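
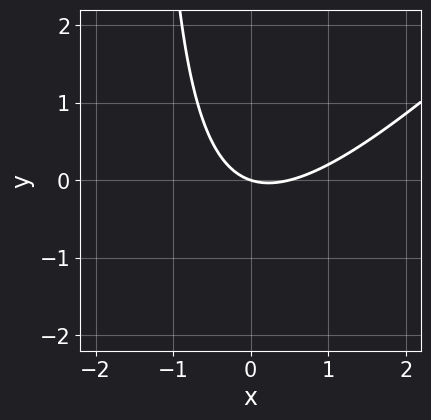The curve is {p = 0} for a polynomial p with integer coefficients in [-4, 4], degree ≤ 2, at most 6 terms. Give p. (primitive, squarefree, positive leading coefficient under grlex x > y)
2*x^2 - 2*x*y - x - 3*y

The degree is 2 — no degree-1 curve has this shape.
Observable constraints: it meets the x-axis at x = 0 (among the integer gridlines); one y-axis crossing is at y = 0.
Solving for integer coefficients yields p as stated.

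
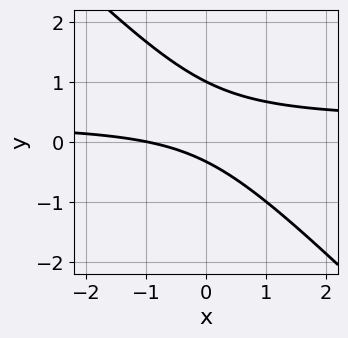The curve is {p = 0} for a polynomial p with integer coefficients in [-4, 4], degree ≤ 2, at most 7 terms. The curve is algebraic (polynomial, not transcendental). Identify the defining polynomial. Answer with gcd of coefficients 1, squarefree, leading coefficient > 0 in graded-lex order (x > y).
(a) The degree is 2 — no degree-1 curve has this shape.
(b) Observable constraints: it meets the x-axis at x = -1 (among the integer gridlines); one y-axis crossing is at y = 1.
(c) These observations pin down the coefficients.

3*x*y + 3*y^2 - x - 2*y - 1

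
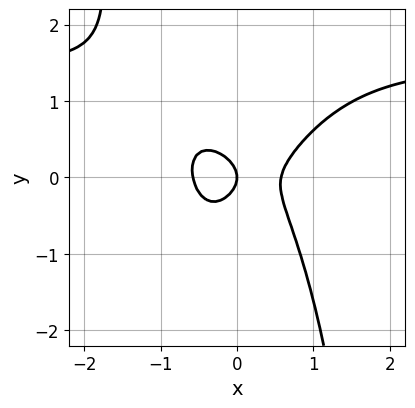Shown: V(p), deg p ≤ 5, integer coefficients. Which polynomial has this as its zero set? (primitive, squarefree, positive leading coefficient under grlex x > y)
First, deg p = 4. The shape is more complex than any degree-3 curve.
Next, observable constraints: it crosses the x-axis at the gridline x = 0; one y-axis crossing is at y = 0.
Finally, putting this together gives p.

2*x^3*y - 3*x^3 + 2*y^2 + x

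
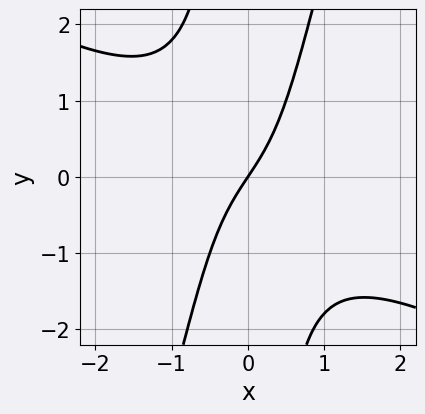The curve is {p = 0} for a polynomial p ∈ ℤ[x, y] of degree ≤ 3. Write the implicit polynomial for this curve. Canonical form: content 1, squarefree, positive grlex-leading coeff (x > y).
2*x^3 + 3*x^2*y - x*y^2 + 3*x - 2*y

1. deg p = 3. No degree-2 curve has this shape.
2. Observable constraints: it crosses the y-axis at the gridline y = 0; it crosses the x-axis at the gridline x = 0.
3. Together with the visible shape, these determine p as stated.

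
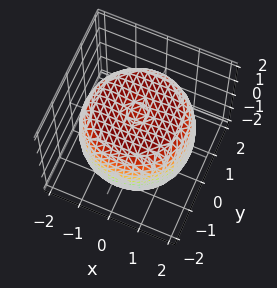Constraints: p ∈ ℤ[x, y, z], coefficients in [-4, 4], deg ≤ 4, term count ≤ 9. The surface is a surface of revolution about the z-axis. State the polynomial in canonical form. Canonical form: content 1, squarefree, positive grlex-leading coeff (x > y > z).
(a) The degree is 4 — the shape is more complex than any degree-3 surface.
(b) By symmetry, the z-axis is an axis of rotation, so x and y enter only as x² + y².
(c) From the axis intercepts and sections: a circular section at z = 0 has radius between 1 and 2.
(d) Putting this together gives p.

x^4 + 2*x^2*y^2 + y^4 - 2*x^2 - 2*y^2 + 2*z^2 - 3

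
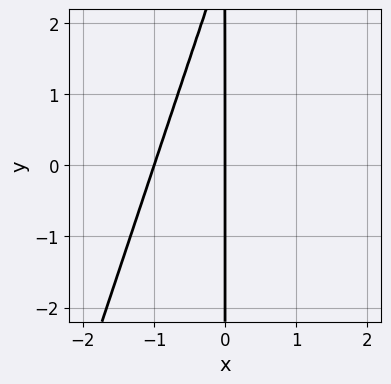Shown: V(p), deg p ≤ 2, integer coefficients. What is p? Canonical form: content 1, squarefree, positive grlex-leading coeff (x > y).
3*x^2 - x*y + 3*x

(a) The degree is 2 — the shape is more complex than any degree-1 curve.
(b) Against the integer gridlines: every point of the y-axis in the box is on the curve; the x-axis gridline crossings are at x ∈ {-1, 0}.
(c) These observations pin down the coefficients.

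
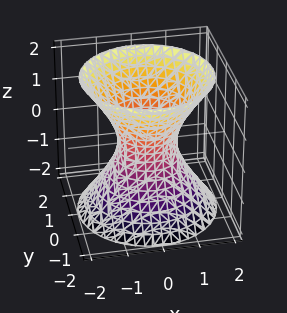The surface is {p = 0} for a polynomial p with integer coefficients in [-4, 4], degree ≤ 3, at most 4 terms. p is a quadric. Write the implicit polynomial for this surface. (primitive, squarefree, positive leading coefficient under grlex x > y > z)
3*x^2 + 3*y^2 - 2*z^2 - 2

(a) deg p = 2.
(b) By symmetry, the surface is invariant under rotation about z: p = q(x² + y², z); it's symmetric under z → −z, forcing even powers of z.
(c) Observable constraints: a circular section at z = -1 has radius between 1 and 2; the surface avoids every integer z-axis point in the box.
(d) Together with the visible shape, these determine p as stated.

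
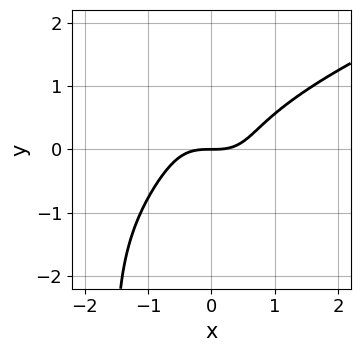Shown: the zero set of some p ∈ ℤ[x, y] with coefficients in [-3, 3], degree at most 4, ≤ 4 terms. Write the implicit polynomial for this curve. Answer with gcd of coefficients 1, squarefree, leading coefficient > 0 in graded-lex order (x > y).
(a) deg p = 4. No degree-3 curve has this shape.
(b) Reading off the gridlines: it crosses the x-axis at the gridline x = 0; it meets the y-axis at y = 0 (among the integer gridlines).
(c) Solving for integer coefficients yields p as stated.

2*x*y^3 - 2*x^3 + 3*y^3 + 2*y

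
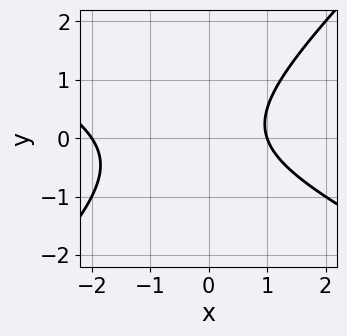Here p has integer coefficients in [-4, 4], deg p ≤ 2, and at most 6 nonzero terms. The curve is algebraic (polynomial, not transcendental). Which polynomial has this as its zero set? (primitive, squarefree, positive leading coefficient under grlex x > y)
x^2 + x*y - 2*y^2 + x - 2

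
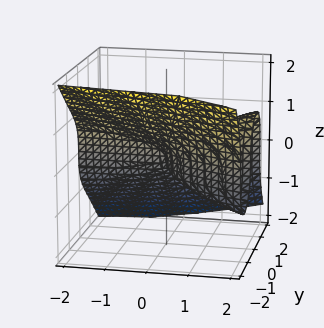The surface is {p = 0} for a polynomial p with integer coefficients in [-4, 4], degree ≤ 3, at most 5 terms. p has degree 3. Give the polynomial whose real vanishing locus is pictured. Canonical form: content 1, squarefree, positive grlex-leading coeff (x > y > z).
First, degree: no degree-2 surface has this shape, so deg p = 3.
Next, reading off the gridlines: the visible x-axis segment lies entirely on the surface; it crosses the y-axis at the gridline y = 0; one z-axis crossing is at z = 0.
Finally, assembling these constraints gives the stated polynomial.

y^3 + z^3 - x*y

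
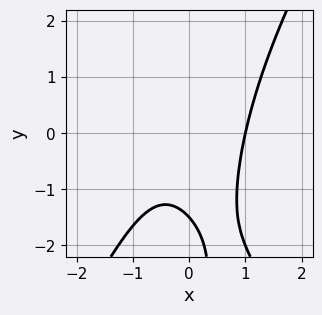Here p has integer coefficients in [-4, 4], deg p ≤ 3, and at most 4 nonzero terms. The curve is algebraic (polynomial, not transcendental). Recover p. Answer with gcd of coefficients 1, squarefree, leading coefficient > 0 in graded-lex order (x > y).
First, degree: no degree-2 curve has this shape, so deg p = 3.
Next, checking where it meets the axes: it crosses the x-axis at the gridline x = 1.
Finally, the integer polynomial consistent with all of this is the stated p.

3*x^3 - x*y^2 - 2*y - 3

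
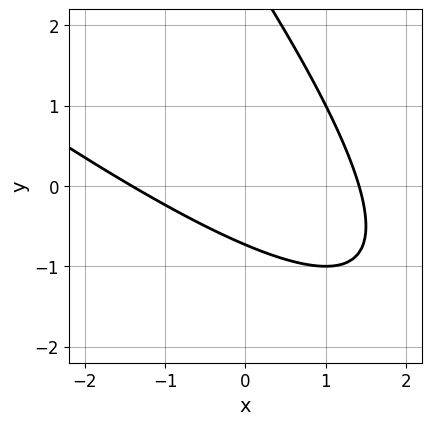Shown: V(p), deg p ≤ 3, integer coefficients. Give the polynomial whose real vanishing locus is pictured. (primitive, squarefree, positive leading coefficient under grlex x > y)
x^2 + 2*x*y + y^2 - 2*y - 2

(a) deg p = 2.
(b) Matching integer coefficients to the picture gives p.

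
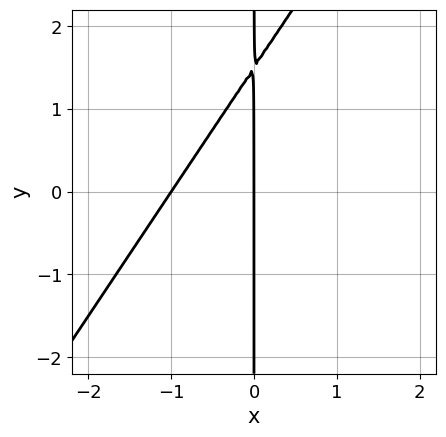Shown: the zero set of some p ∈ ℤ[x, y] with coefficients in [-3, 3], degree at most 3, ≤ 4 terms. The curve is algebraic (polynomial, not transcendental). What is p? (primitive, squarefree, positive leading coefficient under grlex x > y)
3*x^2 - 2*x*y + 3*x

1. The degree is 2 — a generic line meets the curve in up to 2 points.
2. Against the integer gridlines: the visible y-axis segment lies entirely on the curve; among the integer gridlines, it crosses the x-axis at x ∈ {-1, 0}.
3. Matching integer coefficients to the picture gives p.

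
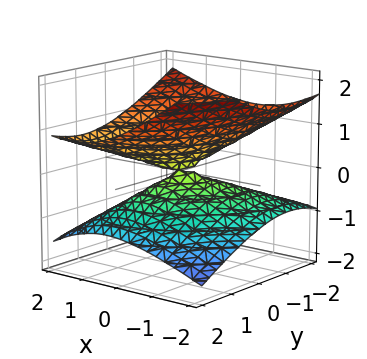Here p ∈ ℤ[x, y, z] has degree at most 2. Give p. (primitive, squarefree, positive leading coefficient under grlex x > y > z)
1. Degree: no degree-1 surface has this shape, so deg p = 2.
2. Checking where it meets the axes: it meets the z-axis at z = 0 (among the integer gridlines); it meets the y-axis at y = 0 (among the integer gridlines); one x-axis crossing is at x = 0.
3. The integer polynomial consistent with all of this is the stated p.

x^2 - x*y - x*z + y^2 - 3*z^2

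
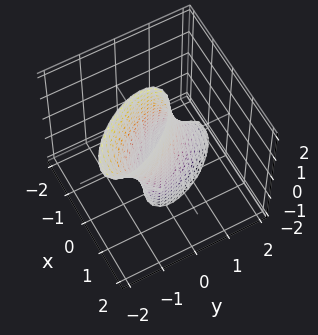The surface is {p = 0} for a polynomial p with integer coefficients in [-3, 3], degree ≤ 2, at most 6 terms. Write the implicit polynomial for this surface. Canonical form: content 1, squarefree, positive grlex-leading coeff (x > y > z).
3*x^2 + 3*x*y + 2*y^2 + y*z - 1

1. The degree is 2 — no degree-1 surface has this shape.
2. Reading off the gridlines: no z-intercept at any integer in the box.
3. Putting this together gives p.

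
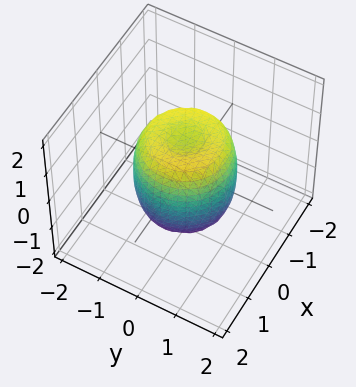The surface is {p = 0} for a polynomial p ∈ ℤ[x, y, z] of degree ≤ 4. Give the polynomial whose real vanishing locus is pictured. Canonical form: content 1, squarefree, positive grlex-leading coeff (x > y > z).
2*x^4 + 4*x^2*y^2 + 2*y^4 - 2*x^2 - 2*y^2 + z^2 - 1

First, the degree is 4 — a generic line meets the surface in up to 4 points.
Next, symmetries: the z-axis is an axis of rotation, so x and y enter only as x² + y².
Next, checking where it meets the axes: among the integer gridlines, it crosses the z-axis at z ∈ {-1, 1}; a circular section at z = -1 has radius exactly 1.
Finally, assembling these constraints gives the stated polynomial.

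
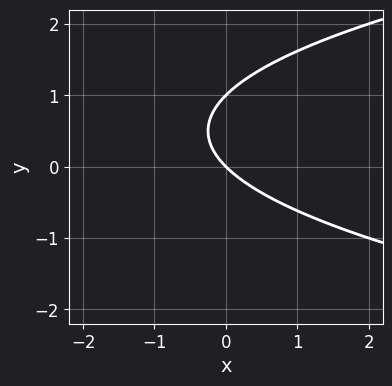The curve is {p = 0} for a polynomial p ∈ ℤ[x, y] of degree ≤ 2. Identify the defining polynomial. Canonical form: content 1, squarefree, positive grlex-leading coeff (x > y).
First, deg p = 2. No degree-1 curve has this shape.
Then, from the visible intercepts: it meets the x-axis at x = 0 (among the integer gridlines); among the integer gridlines, it crosses the y-axis at y ∈ {0, 1}.
Finally, putting this together gives p.

y^2 - x - y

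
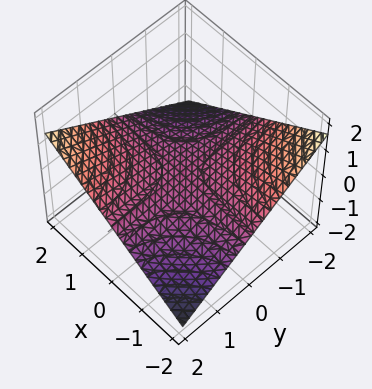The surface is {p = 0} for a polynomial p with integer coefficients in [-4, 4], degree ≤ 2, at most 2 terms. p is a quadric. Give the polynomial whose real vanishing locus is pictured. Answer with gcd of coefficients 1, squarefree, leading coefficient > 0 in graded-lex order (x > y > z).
(a) Degree: a saddle surface; a quadric, so deg p = 2.
(b) Reading off the gridlines: the visible y-axis segment lies entirely on the surface; the visible x-axis segment lies entirely on the surface.
(c) Putting this together gives p.

x*y - 3*z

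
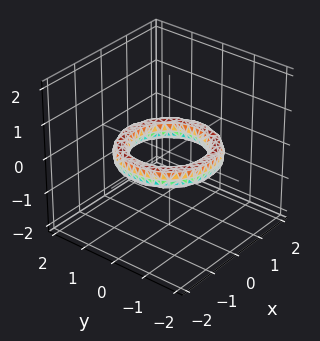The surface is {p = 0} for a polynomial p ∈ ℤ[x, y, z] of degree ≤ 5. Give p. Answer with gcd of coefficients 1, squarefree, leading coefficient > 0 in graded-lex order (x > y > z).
1. The degree is 4 — a generic line meets the surface in up to 4 points.
2. Symmetries: rotational symmetry about the z-axis ⇒ p depends on x, y only through x² + y².
3. From the axis intercepts and sections: among the integer gridlines, it crosses the y-axis at y ∈ {-1, 1}; among the integer gridlines, it crosses the x-axis at x ∈ {-1, 1}; a circular section at z = 0 has radius exactly 1.
4. Assembling these constraints gives the stated polynomial.

x^4 + 2*x^2*y^2 + y^4 - 3*x^2 - 3*y^2 + 3*z^2 + 2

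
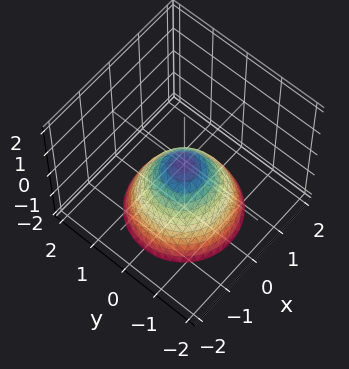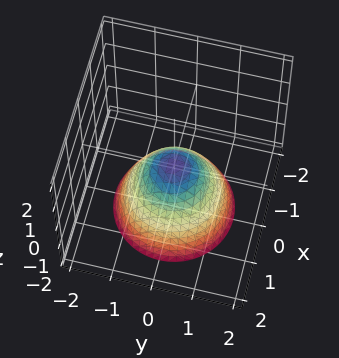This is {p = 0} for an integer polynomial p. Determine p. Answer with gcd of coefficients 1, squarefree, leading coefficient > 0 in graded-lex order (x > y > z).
x^2 + y^2 + z

(a) deg p = 2. A single bowl opening along one axis; a quadric.
(b) Symmetries: every cross-section ⟂ z is a circle, so x, y appear only via x² + y².
(c) Reading off the gridlines: a circular section at z = -2 has radius between 1 and 2; it crosses the z-axis at the gridline z = 0; it crosses the y-axis at the gridline y = 0; it meets the x-axis at x = 0 (among the integer gridlines).
(d) The integer polynomial consistent with all of this is the stated p.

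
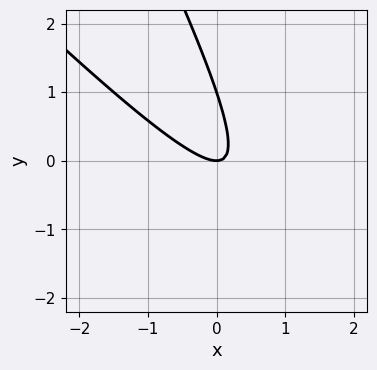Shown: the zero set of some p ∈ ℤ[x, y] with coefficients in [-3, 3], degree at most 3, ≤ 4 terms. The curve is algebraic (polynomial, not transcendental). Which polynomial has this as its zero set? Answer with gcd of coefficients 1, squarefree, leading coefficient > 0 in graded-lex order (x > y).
(a) The degree is 2 — the shape is more complex than any degree-1 curve.
(b) From the axis intercepts and sections: among the integer gridlines, it crosses the y-axis at y ∈ {0, 1}; one x-axis crossing is at x = 0.
(c) Assembling these constraints gives the stated polynomial.

2*x^2 + 3*x*y + y^2 - y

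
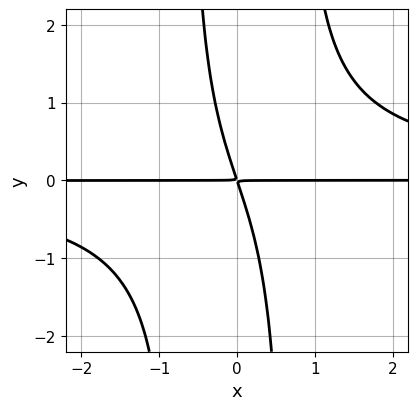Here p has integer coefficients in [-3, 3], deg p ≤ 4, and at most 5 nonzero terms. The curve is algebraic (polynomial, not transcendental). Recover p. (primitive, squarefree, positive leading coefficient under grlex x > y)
2*x^2*y^2 - 3*x*y - y^2

The degree is 4 — a generic line meets the curve in up to 4 points.
Reading off the gridlines: the visible x-axis segment lies entirely on the curve.
Assembling these constraints gives the stated polynomial.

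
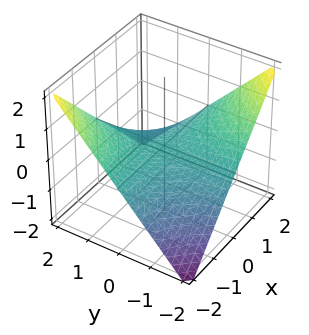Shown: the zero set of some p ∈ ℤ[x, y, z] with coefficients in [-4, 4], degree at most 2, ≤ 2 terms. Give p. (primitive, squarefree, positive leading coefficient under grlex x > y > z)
x*y + 2*z

First, deg p = 2.
Then, observable constraints: every point of the y-axis in the box is on the surface; it crosses the z-axis at the gridline z = 0; every point of the x-axis in the box is on the surface.
Finally, solving for integer coefficients yields p as stated.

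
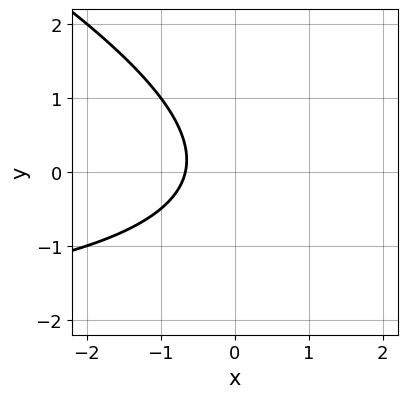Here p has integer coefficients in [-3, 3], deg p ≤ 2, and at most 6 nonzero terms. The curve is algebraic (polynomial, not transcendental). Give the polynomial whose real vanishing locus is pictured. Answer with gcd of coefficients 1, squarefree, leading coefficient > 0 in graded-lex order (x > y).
First, deg p = 2. A generic line meets the curve in up to 2 points.
Then, observable constraints: the curve avoids every integer y-axis point in the box.
Finally, solving for integer coefficients yields p as stated.

x*y + 2*y^2 + 3*x + 2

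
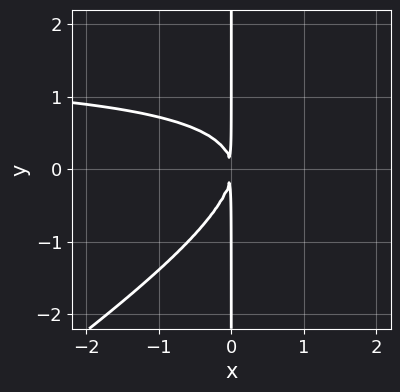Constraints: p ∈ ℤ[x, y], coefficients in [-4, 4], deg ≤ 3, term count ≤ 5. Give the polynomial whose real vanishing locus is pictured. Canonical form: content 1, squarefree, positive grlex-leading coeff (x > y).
2*x^2*y - 3*x*y^2 - 3*x^2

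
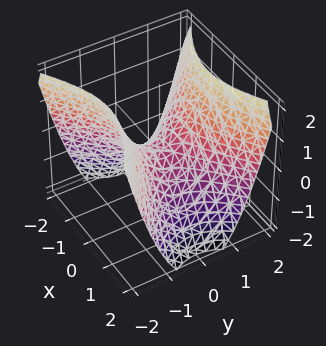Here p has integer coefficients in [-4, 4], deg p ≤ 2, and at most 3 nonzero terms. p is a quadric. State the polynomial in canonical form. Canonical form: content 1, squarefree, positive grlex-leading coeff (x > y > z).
2*x^2 - 3*y^2 + 3*z

(a) The degree is 2 — a saddle surface; a quadric.
(b) Symmetries: the x ↦ −x reflection is a symmetry, so x appears only in even powers; it's symmetric under y → −y, forcing even powers of y.
(c) Against the integer gridlines: it meets the z-axis at z = 0 (among the integer gridlines); one y-axis crossing is at y = 0; it meets the x-axis at x = 0 (among the integer gridlines).
(d) These observations pin down the coefficients.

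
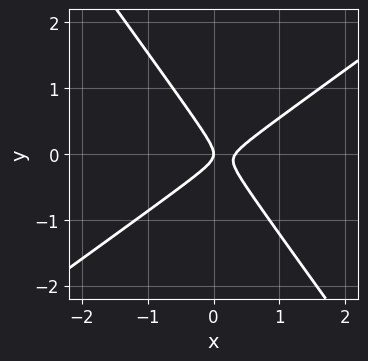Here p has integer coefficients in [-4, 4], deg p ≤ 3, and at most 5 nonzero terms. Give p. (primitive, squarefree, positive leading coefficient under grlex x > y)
The degree is 2 — no degree-1 curve has this shape.
From the visible intercepts: it crosses the y-axis at the gridline y = 0; it crosses the x-axis at the gridline x = 0.
Assembling these constraints gives the stated polynomial.

3*x^2 - 2*x*y - 3*y^2 - x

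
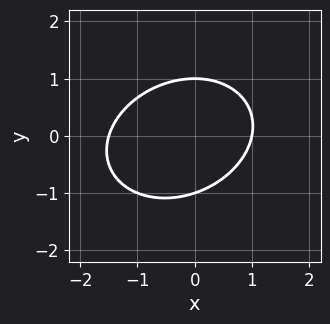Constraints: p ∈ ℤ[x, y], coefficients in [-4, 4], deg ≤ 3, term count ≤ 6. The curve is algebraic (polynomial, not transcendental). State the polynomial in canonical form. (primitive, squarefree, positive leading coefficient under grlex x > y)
(a) deg p = 2.
(b) Observable constraints: one x-axis crossing is at x = 1; among the integer gridlines, it crosses the y-axis at y ∈ {-1, 1}.
(c) These observations pin down the coefficients.

2*x^2 - x*y + 3*y^2 + x - 3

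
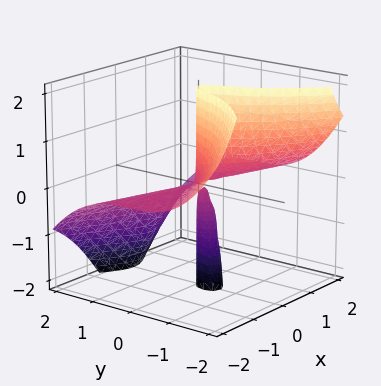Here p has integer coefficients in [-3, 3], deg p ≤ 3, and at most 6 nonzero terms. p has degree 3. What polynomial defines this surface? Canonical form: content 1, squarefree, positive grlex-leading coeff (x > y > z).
(a) There are 2 components. They look like related sheets of one shape, so recover p as a whole.
(b) The degree is 3 — a generic line meets the surface in up to 3 points.
(c) Reading off the gridlines: it meets the y-axis at y = 0 (among the integer gridlines); every point of the z-axis in the box is on the surface; the visible x-axis segment lies entirely on the surface.
(d) These observations pin down the coefficients.

3*x^2*z + 2*y^3 + y^2*z + y*z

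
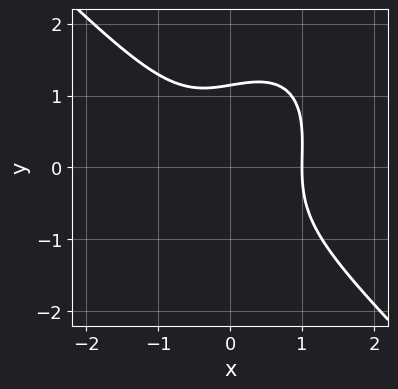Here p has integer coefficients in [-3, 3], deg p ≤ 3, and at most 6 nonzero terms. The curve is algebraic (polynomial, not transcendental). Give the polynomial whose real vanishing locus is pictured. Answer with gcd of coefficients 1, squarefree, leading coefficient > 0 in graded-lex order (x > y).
1. deg p = 3.
2. Checking where it meets the axes: it crosses the x-axis at the gridline x = 1.
3. Together with the visible shape, these determine p as stated.

3*x^3 - x*y^2 + 2*y^3 - 3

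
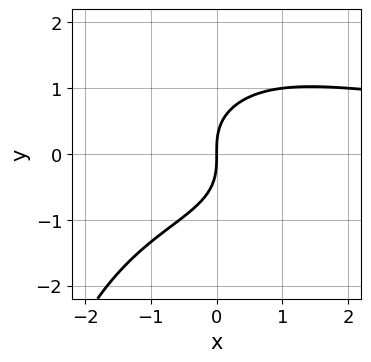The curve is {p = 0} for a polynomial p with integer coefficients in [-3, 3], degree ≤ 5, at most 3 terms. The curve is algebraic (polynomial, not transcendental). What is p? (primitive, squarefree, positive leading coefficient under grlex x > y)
x^2*y^2 + 2*y^3 - 3*x

1. deg p = 4. The shape is more complex than any degree-3 curve.
2. From the visible intercepts: it meets the y-axis at y = 0 (among the integer gridlines); it crosses the x-axis at the gridline x = 0.
3. Fitting integer coefficients to these (and the overall shape) gives p.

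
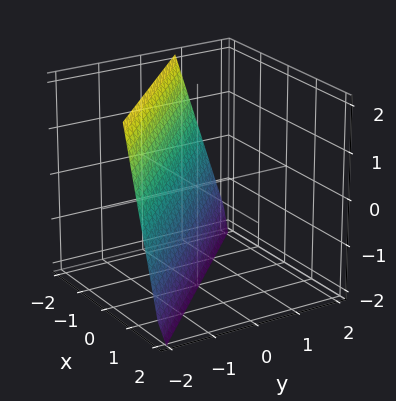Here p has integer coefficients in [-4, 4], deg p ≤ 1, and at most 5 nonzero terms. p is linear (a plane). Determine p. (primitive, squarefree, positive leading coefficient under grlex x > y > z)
3*x + 3*y + z + 2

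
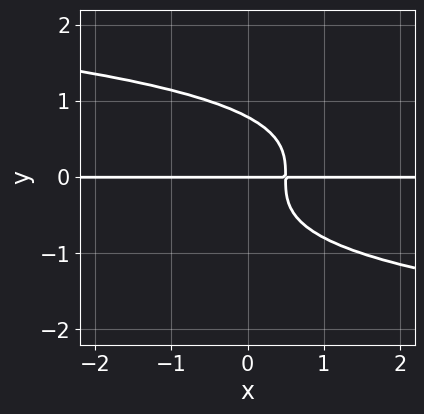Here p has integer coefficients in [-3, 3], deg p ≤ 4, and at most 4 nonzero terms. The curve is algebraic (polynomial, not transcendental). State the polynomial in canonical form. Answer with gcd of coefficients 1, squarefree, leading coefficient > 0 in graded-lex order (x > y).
2*y^4 + 2*x*y - y

(a) Degree: the shape is more complex than any degree-3 curve, so deg p = 4.
(b) From the axis intercepts and sections: the visible x-axis segment lies entirely on the curve; it crosses the y-axis at the gridline y = 0.
(c) The integer polynomial consistent with all of this is the stated p.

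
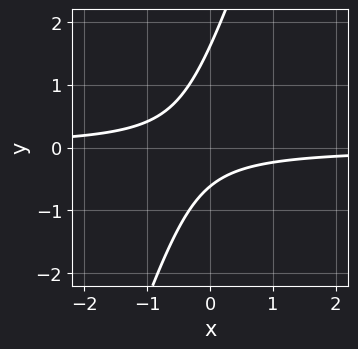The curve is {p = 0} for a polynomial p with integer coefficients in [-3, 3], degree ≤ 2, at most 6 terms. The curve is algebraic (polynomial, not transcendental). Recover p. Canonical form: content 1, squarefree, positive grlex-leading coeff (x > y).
3*x*y - y^2 + y + 1

1. deg p = 2.
2. Reading off the gridlines: no x-intercept at any integer in the box.
3. The integer polynomial consistent with all of this is the stated p.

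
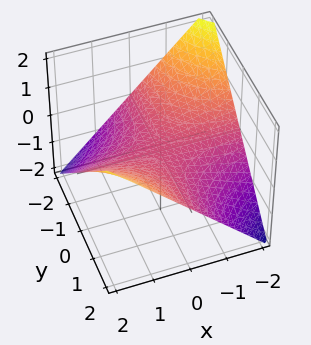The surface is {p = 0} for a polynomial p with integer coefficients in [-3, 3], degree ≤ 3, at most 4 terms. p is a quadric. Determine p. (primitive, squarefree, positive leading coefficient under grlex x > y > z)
x*y - 2*z

(a) The degree is 2 — a saddle surface; a quadric.
(b) Checking where it meets the axes: the visible x-axis segment lies entirely on the surface; it meets the z-axis at z = 0 (among the integer gridlines); the visible y-axis segment lies entirely on the surface.
(c) Solving for integer coefficients yields p as stated.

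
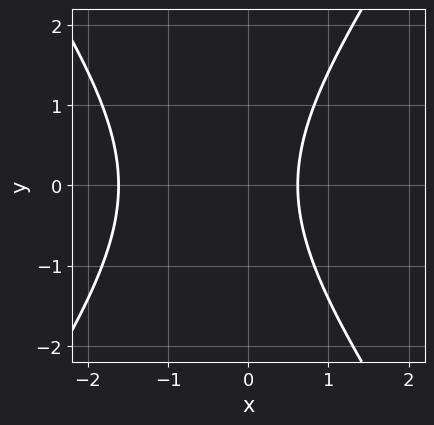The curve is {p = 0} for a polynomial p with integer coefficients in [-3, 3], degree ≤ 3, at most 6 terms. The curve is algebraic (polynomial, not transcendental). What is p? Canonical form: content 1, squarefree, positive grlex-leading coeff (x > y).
(a) Degree: the shape is more complex than any degree-1 curve, so deg p = 2.
(b) Symmetries: it's symmetric under y → −y, forcing even powers of y.
(c) Checking where it meets the axes: no y-intercept at any integer in the box.
(d) These observations pin down the coefficients.

2*x^2 - y^2 + 2*x - 2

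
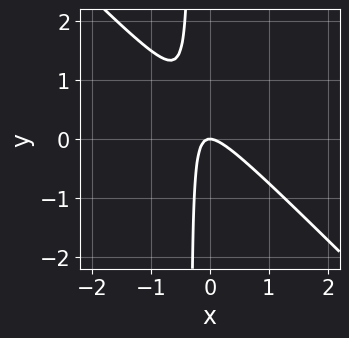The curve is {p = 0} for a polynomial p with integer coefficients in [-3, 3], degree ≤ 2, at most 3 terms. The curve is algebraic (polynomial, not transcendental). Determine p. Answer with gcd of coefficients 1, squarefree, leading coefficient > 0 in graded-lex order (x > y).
(a) The degree is 2 — no degree-1 curve has this shape.
(b) Against the integer gridlines: one y-axis crossing is at y = 0; it crosses the x-axis at the gridline x = 0.
(c) Fitting integer coefficients to these (and the overall shape) gives p.

3*x^2 + 3*x*y + y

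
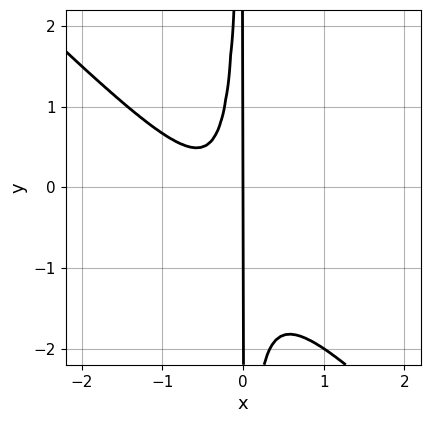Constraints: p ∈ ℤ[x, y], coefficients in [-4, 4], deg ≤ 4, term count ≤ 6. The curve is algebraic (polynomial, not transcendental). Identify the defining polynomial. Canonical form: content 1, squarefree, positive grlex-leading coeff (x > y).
First, deg p = 3. The shape is more complex than any degree-2 curve.
Then, from the visible intercepts: every point of the y-axis in the box is on the curve; one x-axis crossing is at x = 0.
Finally, matching integer coefficients to the picture gives p.

3*x^3 + 3*x^2*y + 2*x^2 + x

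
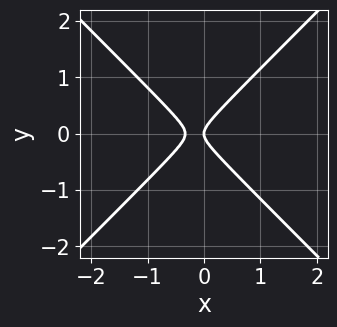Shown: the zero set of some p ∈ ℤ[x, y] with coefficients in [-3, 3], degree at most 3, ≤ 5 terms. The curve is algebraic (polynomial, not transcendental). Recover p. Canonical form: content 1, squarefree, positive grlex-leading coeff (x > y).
(a) The degree is 2 — no degree-1 curve has this shape.
(b) Symmetries: the y ↦ −y reflection is a symmetry, so y appears only in even powers.
(c) From the axis intercepts and sections: it meets the y-axis at y = 0 (among the integer gridlines); it meets the x-axis at x = 0 (among the integer gridlines).
(d) Matching integer coefficients to the picture gives p.

3*x^2 - 3*y^2 + x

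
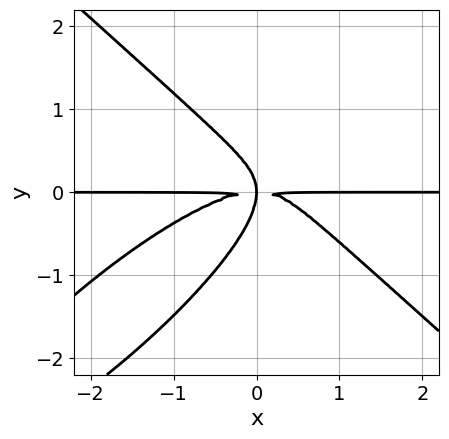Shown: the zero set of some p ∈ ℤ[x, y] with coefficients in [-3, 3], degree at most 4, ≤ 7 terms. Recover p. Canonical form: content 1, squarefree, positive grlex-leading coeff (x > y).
2*x^3*y - 2*x^2*y^2 - 2*x*y^3 + 3*y^4 + 3*x*y^2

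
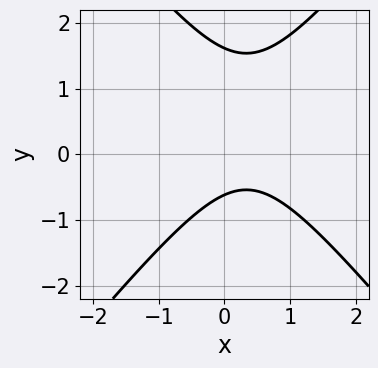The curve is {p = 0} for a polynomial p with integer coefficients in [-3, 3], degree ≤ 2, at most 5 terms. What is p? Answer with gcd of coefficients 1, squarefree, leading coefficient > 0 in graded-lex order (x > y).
3*x^2 - 2*y^2 - 2*x + 2*y + 2

Degree: a generic line meets the curve in up to 2 points, so deg p = 2.
Against the integer gridlines: the curve avoids every integer x-axis point in the box.
The integer polynomial consistent with all of this is the stated p.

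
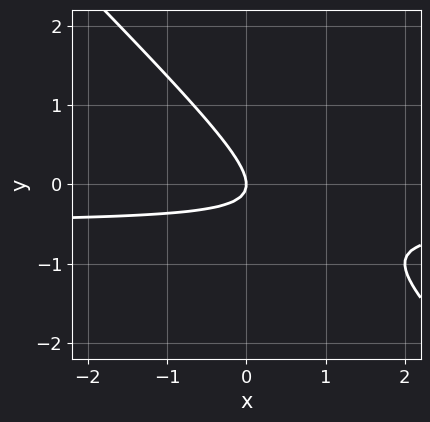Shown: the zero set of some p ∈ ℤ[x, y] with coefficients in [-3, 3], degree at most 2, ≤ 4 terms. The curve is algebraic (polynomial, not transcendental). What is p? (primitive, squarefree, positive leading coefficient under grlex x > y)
2*x*y + 2*y^2 + x

1. deg p = 2.
2. Reading off the gridlines: one y-axis crossing is at y = 0; one x-axis crossing is at x = 0.
3. Putting this together gives p.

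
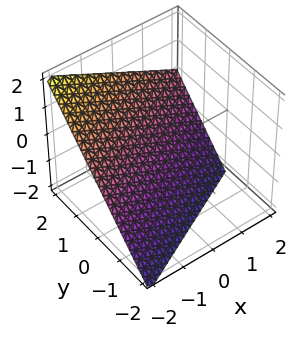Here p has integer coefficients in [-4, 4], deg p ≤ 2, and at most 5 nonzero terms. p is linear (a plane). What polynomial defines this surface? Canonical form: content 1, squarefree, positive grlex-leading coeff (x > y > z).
1. Degree: the surface is flat (a plane), so deg p = 1.
2. Checking where it meets the axes: it crosses the z-axis at the gridline z = -1; it crosses the y-axis at the gridline y = 1; it meets the x-axis at x = -2 (among the integer gridlines).
3. Matching integer coefficients to the picture gives p.

x - 2*y + 2*z + 2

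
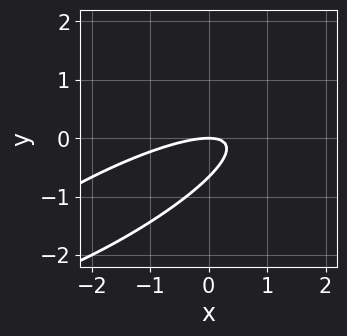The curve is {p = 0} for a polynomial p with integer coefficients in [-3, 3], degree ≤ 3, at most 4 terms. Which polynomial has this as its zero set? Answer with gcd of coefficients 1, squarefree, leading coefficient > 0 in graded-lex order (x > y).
(a) deg p = 2. The shape is more complex than any degree-1 curve.
(b) From the visible intercepts: it crosses the y-axis at the gridline y = 0; one x-axis crossing is at x = 0.
(c) Together with the visible shape, these determine p as stated.

x^2 - 3*x*y + 3*y^2 + 2*y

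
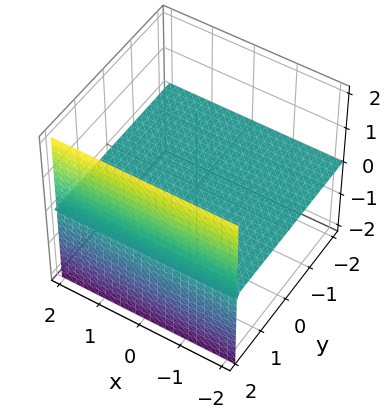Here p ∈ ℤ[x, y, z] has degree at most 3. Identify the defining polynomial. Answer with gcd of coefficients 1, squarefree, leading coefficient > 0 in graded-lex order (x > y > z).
(a) I count 2 distinct pieces.
(b) deg p = 2.
(c) From the axis intercepts and sections: it meets the z-axis at z = 0 (among the integer gridlines); the visible y-axis segment lies entirely on the surface.
(d) Assembling these constraints gives the stated polynomial.

y*z - 2*z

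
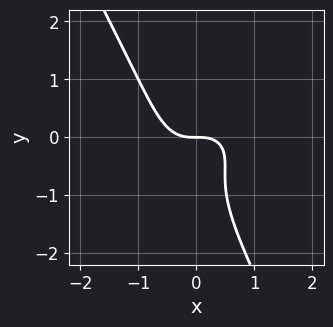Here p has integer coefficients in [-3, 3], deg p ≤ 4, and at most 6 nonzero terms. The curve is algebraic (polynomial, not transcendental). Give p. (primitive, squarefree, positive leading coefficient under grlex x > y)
3*x^3 + 3*x*y^2 + 2*y^3 + 2*y^2 + 2*y

First, deg p = 3. The shape is more complex than any degree-2 curve.
Then, reading off the gridlines: it meets the x-axis at x = 0 (among the integer gridlines); it meets the y-axis at y = 0 (among the integer gridlines).
Finally, solving for integer coefficients yields p as stated.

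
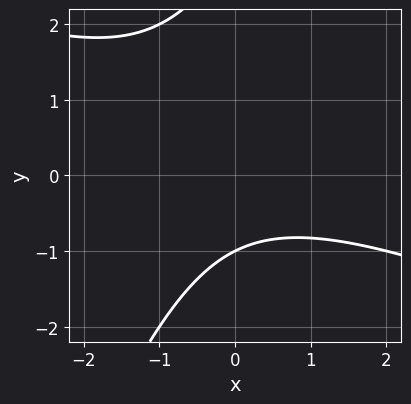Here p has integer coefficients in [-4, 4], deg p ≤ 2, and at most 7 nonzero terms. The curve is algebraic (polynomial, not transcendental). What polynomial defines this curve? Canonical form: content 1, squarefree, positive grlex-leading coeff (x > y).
x^2 + 2*x*y - y^2 + 2*y + 3

(a) deg p = 2.
(b) From the axis intercepts and sections: it misses every integer gridline on the x-axis; it crosses the y-axis at the gridline y = -1.
(c) Putting this together gives p.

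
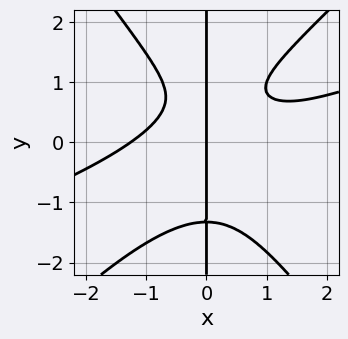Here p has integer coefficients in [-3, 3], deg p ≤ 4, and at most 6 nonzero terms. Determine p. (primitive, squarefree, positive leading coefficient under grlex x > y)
x^4 - 3*x^3*y + 2*x*y^3 - 2*x*y + 2*x

First, deg p = 4. The shape is more complex than any degree-3 curve.
Then, from the visible intercepts: it crosses the x-axis at the gridline x = 0; the visible y-axis segment lies entirely on the curve.
Finally, the integer polynomial consistent with all of this is the stated p.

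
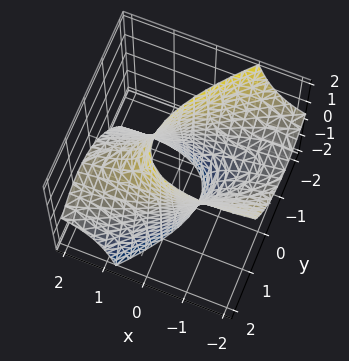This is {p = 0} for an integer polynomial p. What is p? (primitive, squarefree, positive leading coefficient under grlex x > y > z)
x^2 - 3*x*y + 3*x*z + 3*y^2 - 3

(a) The degree is 2 — a generic line meets the surface in up to 2 points.
(b) From the axis intercepts and sections: no z-intercept at any integer in the box; the y-axis gridline crossings are at y ∈ {-1, 1}.
(c) The integer polynomial consistent with all of this is the stated p.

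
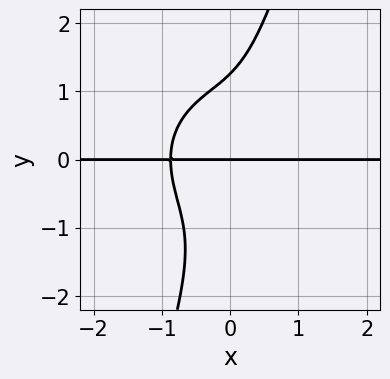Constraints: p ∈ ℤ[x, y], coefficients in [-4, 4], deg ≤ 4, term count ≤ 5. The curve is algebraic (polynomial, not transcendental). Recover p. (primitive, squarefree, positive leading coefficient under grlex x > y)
3*x^3*y + 3*x*y^3 - y^4 + 2*y

First, degree: a generic line meets the curve in up to 4 points, so deg p = 4.
Next, checking where it meets the axes: every point of the x-axis in the box is on the curve; it meets the y-axis at y = 0 (among the integer gridlines).
Finally, the integer polynomial consistent with all of this is the stated p.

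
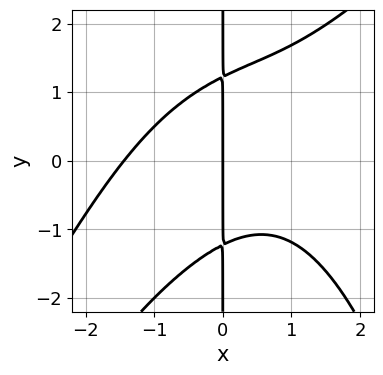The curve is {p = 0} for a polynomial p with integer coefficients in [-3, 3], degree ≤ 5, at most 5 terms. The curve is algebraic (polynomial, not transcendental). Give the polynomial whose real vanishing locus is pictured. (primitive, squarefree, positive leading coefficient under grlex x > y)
Degree: no degree-3 curve has this shape, so deg p = 4.
From the axis intercepts and sections: the visible y-axis segment lies entirely on the curve; it meets the x-axis at x = 0 (among the integer gridlines).
Together with the visible shape, these determine p as stated.

x^4 - x^3*y + 2*x^2*y - 2*x*y^2 + 3*x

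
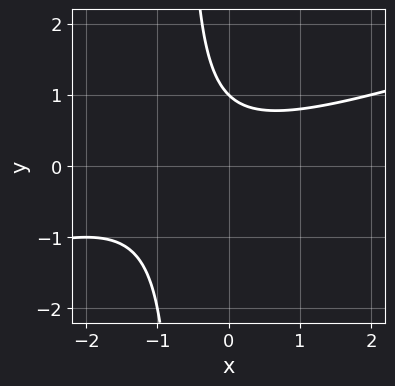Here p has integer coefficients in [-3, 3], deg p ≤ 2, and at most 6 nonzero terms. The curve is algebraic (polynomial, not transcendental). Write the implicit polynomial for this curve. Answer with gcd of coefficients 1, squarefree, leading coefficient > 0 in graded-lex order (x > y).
x^2 - 3*x*y + x - 2*y + 2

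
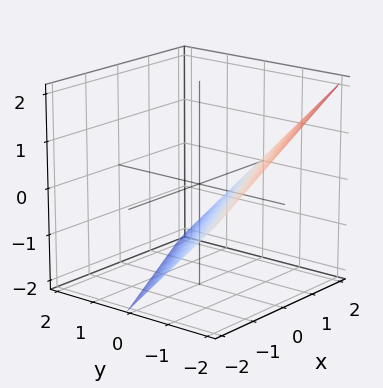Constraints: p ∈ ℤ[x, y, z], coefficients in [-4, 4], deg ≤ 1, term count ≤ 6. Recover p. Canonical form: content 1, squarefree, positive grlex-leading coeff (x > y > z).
x - 2*y - 2*z - 2

First, deg p = 1. The surface is flat (a plane).
Next, from the axis intercepts and sections: it crosses the z-axis at the gridline z = -1; it meets the y-axis at y = -1 (among the integer gridlines); it meets the x-axis at x = 2 (among the integer gridlines).
Finally, matching integer coefficients to the picture gives p.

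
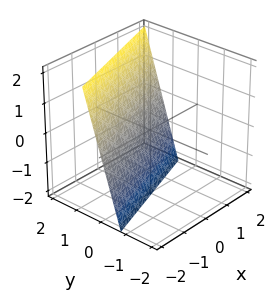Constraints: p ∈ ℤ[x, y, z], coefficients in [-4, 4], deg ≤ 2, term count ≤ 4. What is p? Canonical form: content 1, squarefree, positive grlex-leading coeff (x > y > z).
x - 3*y + z + 2

1. deg p = 1. The surface is flat (a plane).
2. Reading off the gridlines: it crosses the z-axis at the gridline z = -2; it crosses the x-axis at the gridline x = -2.
3. Assembling these constraints gives the stated polynomial.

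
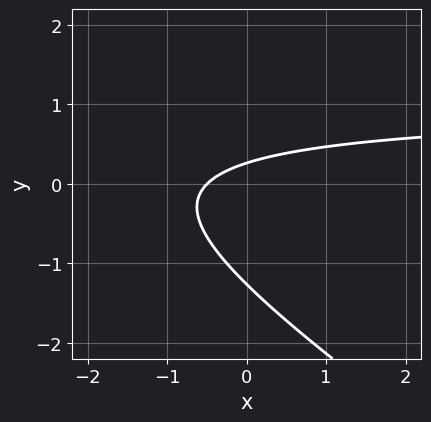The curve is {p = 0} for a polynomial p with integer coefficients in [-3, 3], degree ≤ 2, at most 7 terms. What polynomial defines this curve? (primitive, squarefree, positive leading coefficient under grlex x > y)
2*x*y + 3*y^2 - 2*x + 3*y - 1

1. The degree is 2 — a generic line meets the curve in up to 2 points.
2. Matching integer coefficients to the picture gives p.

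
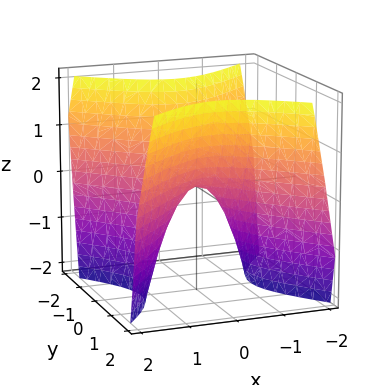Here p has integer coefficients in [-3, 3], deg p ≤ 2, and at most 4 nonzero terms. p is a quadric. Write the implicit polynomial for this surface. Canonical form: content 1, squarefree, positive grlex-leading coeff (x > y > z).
3*x^2 - 3*y^2 + 2*z

First, degree: a saddle surface; a quadric, so deg p = 2.
Next, symmetries: mirror symmetry x ↦ −x ⇒ only even powers of x; it's symmetric under y → −y, forcing even powers of y.
Next, checking where it meets the axes: it crosses the z-axis at the gridline z = 0; it crosses the x-axis at the gridline x = 0.
Finally, solving for integer coefficients yields p as stated.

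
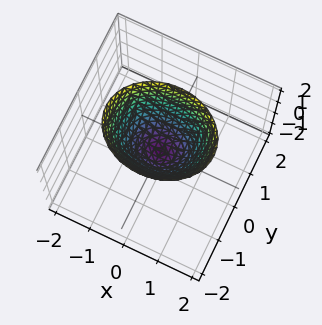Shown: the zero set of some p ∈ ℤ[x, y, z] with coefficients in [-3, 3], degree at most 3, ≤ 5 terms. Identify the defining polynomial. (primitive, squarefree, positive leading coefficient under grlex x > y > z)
2*x^2 + 3*y^2 - 2*z

First, deg p = 2. A single bowl opening along one axis; a quadric.
Then, symmetries: mirror symmetry y ↦ −y ⇒ only even powers of y; it's symmetric under x → −x, forcing even powers of x.
Next, checking where it meets the axes: one y-axis crossing is at y = 0; it crosses the x-axis at the gridline x = 0.
Finally, the integer polynomial consistent with all of this is the stated p.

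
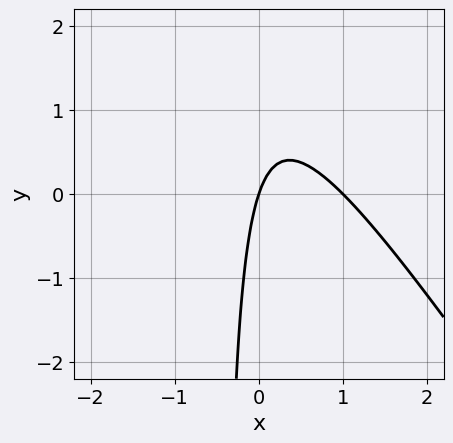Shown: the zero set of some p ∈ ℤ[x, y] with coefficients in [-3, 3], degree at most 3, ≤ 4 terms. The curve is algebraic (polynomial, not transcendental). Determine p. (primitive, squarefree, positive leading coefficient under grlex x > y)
First, deg p = 2. The shape is more complex than any degree-1 curve.
Next, checking where it meets the axes: it meets the y-axis at y = 0 (among the integer gridlines); the x-axis gridline crossings are at x ∈ {0, 1}.
Finally, matching integer coefficients to the picture gives p.

3*x^2 + 2*x*y - 3*x + y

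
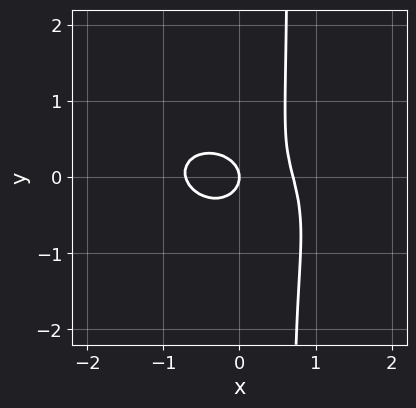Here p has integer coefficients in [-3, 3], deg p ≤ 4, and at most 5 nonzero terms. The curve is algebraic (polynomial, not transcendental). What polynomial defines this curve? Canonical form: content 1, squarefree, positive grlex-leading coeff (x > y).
2*x^3 + x^2*y + 3*x*y^2 - 2*y^2 - x

First, degree: a generic line meets the curve in up to 3 points, so deg p = 3.
Next, from the axis intercepts and sections: it meets the x-axis at x = 0 (among the integer gridlines); it crosses the y-axis at the gridline y = 0.
Finally, the integer polynomial consistent with all of this is the stated p.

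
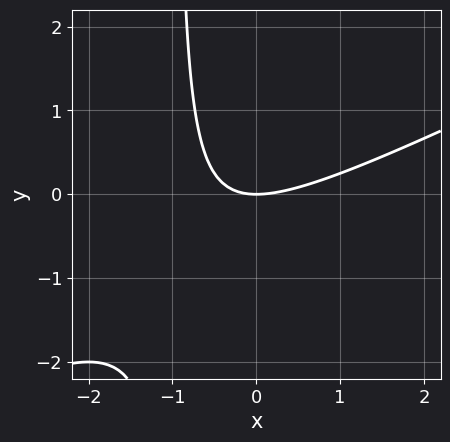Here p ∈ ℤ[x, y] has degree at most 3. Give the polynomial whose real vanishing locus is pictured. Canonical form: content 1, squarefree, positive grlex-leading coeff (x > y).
x^2 - 2*x*y - 2*y

(a) Degree: a generic line meets the curve in up to 2 points, so deg p = 2.
(b) Observable constraints: it meets the x-axis at x = 0 (among the integer gridlines); it meets the y-axis at y = 0 (among the integer gridlines).
(c) Putting this together gives p.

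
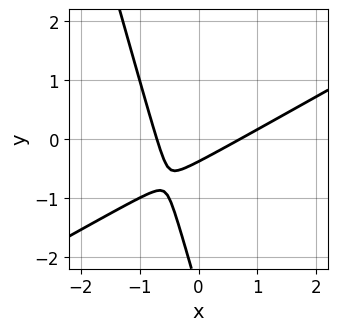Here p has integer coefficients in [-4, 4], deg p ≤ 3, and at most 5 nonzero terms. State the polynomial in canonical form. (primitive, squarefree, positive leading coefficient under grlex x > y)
2*x^2 - 3*x*y - y^2 - 3*y - 1

Degree: the shape is more complex than any degree-1 curve, so deg p = 2.
Solving for integer coefficients yields p as stated.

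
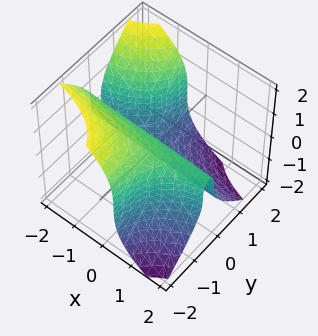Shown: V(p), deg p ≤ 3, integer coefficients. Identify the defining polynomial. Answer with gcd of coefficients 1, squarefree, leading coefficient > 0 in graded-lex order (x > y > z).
2*x*y^2 + z^3 + 2*y

(a) deg p = 3.
(b) Reading off the gridlines: it meets the z-axis at z = 0 (among the integer gridlines); it crosses the y-axis at the gridline y = 0; the visible x-axis segment lies entirely on the surface.
(c) Putting this together gives p.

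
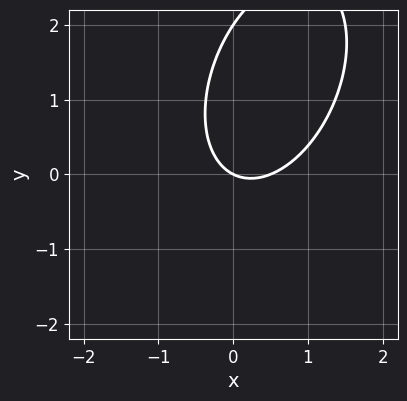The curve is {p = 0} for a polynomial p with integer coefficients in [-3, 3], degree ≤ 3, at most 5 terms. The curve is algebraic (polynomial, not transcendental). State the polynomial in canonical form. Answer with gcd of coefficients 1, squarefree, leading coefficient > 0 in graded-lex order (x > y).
1. Degree: the shape is more complex than any degree-1 curve, so deg p = 2.
2. Reading off the gridlines: it meets the x-axis at x = 0 (among the integer gridlines); among the integer gridlines, it crosses the y-axis at y ∈ {0, 2}.
3. Solving for integer coefficients yields p as stated.

2*x^2 - x*y + y^2 - x - 2*y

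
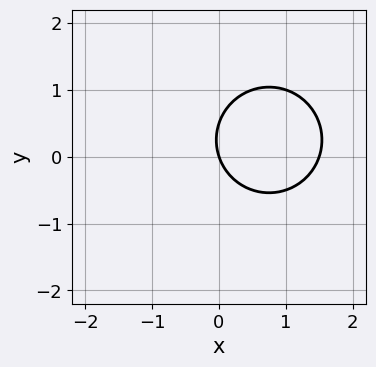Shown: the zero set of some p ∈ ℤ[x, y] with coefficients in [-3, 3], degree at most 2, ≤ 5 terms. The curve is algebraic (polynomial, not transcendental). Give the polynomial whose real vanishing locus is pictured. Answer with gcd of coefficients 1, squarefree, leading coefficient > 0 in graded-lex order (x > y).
(a) Degree: a generic line meets the curve in up to 2 points, so deg p = 2.
(b) Observable constraints: one y-axis crossing is at y = 0; one x-axis crossing is at x = 0.
(c) Solving for integer coefficients yields p as stated.

2*x^2 + 2*y^2 - 3*x - y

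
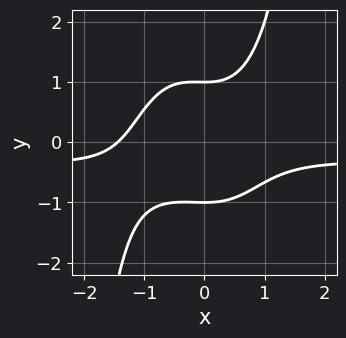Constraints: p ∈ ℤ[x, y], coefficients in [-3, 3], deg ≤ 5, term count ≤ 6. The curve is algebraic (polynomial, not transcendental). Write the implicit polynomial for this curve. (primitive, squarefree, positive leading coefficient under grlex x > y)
3*x^3*y + x^3 + x^2*y - 3*y^2 + 3

First, deg p = 4. No degree-3 curve has this shape.
Then, from the visible intercepts: among the integer gridlines, it crosses the y-axis at y ∈ {-1, 1}.
Finally, assembling these constraints gives the stated polynomial.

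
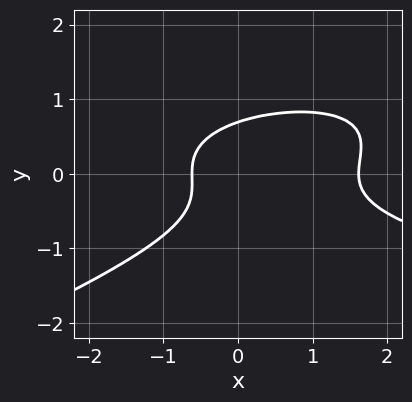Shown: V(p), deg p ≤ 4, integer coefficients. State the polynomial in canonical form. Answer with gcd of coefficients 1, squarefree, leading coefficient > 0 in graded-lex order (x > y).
1. deg p = 3. The shape is more complex than any degree-2 curve.
2. The integer polynomial consistent with all of this is the stated p.

x*y^2 - 3*y^3 - x^2 + x + 1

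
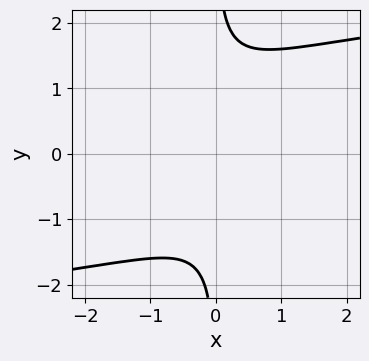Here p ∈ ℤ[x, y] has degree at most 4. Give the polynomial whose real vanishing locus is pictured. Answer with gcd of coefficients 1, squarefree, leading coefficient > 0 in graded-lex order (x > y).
2*x*y^3 - 3*x^2 - 2*x*y - 2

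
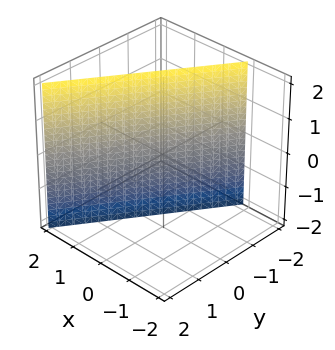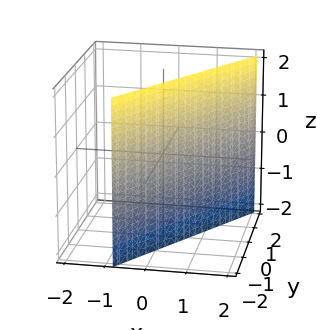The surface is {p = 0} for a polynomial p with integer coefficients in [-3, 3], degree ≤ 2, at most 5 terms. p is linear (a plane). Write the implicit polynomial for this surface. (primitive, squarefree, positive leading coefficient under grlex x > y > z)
1. The degree is 1 — the surface is flat (a plane).
2. From the visible intercepts: it crosses the y-axis at the gridline y = -1; no z-intercept at any integer in the box.
3. Matching integer coefficients to the picture gives p.

3*x - 2*y - 2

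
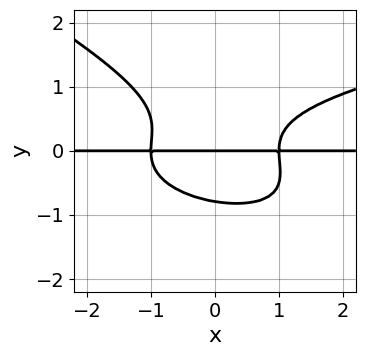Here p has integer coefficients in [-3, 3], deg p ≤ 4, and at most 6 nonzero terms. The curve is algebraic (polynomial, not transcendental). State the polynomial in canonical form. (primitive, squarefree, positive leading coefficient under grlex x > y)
Degree: no degree-3 curve has this shape, so deg p = 4.
Checking where it meets the axes: the visible x-axis segment lies entirely on the curve; one y-axis crossing is at y = 0.
Putting this together gives p.

x*y^3 + 2*y^4 - x^2*y + y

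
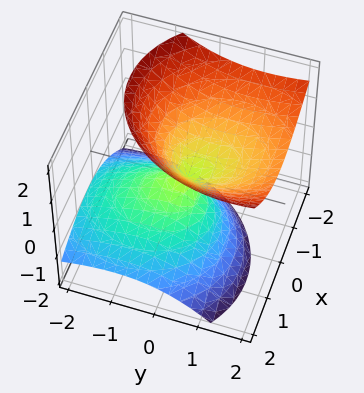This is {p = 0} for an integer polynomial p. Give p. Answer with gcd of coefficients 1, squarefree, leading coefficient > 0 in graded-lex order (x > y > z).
First, the picture has 2 separate pieces. Treating them together as one polynomial.
Then, deg p = 2. A generic line meets the surface in up to 2 points.
Then, checking where it meets the axes: it crosses the x-axis at the gridline x = 0; it meets the y-axis at y = 0 (among the integer gridlines); one z-axis crossing is at z = 0.
Finally, fitting integer coefficients to these (and the overall shape) gives p.

3*x^2 + 2*x*z + 2*y^2 - 3*y*z - 3*z^2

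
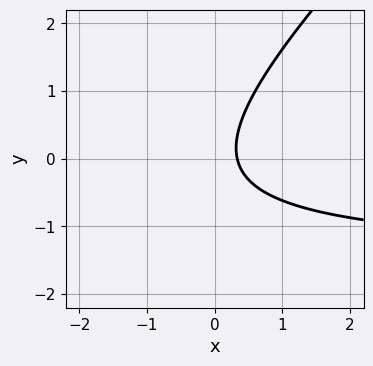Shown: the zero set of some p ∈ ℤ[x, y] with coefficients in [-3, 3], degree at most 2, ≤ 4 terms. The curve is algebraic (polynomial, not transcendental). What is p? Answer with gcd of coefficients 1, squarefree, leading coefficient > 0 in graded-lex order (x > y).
(a) deg p = 2. The shape is more complex than any degree-1 curve.
(b) Reading off the gridlines: it misses every integer gridline on the y-axis.
(c) Fitting integer coefficients to these (and the overall shape) gives p.

2*x*y - 2*y^2 + 3*x - 1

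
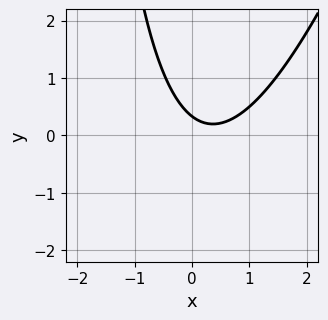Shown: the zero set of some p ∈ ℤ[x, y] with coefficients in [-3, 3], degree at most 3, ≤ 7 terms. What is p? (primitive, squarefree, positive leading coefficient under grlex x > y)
3*x^2 - x*y - 2*x - 3*y + 1

The degree is 2 — the shape is more complex than any degree-1 curve.
Checking where it meets the axes: it misses every integer gridline on the x-axis.
Putting this together gives p.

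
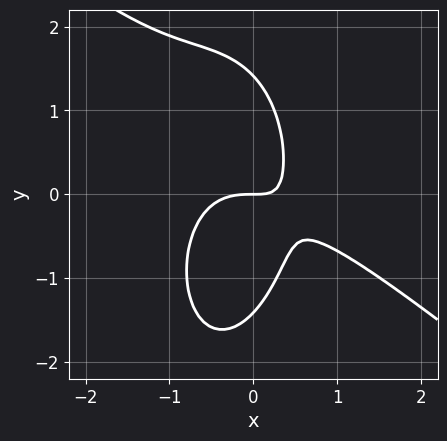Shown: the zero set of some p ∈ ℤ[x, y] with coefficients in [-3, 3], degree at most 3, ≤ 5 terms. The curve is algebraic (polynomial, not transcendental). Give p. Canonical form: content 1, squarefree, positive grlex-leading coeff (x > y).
1. Degree: the shape is more complex than any degree-2 curve, so deg p = 3.
2. Against the integer gridlines: one x-axis crossing is at x = 0; it crosses the y-axis at the gridline y = 0.
3. Solving for integer coefficients yields p as stated.

3*x^3 + 3*x^2*y + y^3 + 3*x*y - 2*y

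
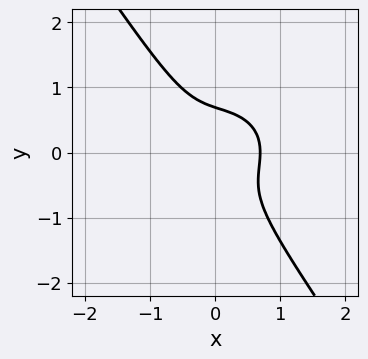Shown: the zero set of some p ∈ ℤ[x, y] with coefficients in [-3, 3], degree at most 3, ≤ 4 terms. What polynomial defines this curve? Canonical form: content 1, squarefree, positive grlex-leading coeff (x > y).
3*x^3 + 3*x*y^2 + 3*y^3 - 1

deg p = 3.
The integer polynomial consistent with all of this is the stated p.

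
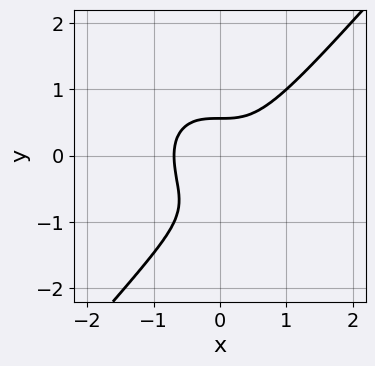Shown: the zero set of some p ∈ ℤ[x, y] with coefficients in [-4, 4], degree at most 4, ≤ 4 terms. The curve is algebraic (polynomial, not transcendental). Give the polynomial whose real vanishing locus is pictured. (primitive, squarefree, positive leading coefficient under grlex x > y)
1. deg p = 3.
2. Solving for integer coefficients yields p as stated.

3*x^3 - 2*y^3 - 2*y^2 + 1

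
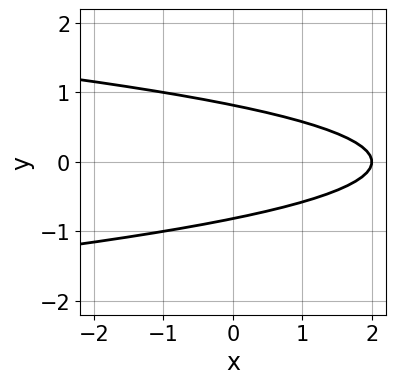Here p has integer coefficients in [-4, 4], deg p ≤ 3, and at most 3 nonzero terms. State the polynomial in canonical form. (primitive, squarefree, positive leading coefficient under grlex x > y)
3*y^2 + x - 2

1. deg p = 2. The shape is more complex than any degree-1 curve.
2. Symmetries: the y ↦ −y reflection is a symmetry, so y appears only in even powers.
3. Reading off the gridlines: it meets the x-axis at x = 2 (among the integer gridlines).
4. Solving for integer coefficients yields p as stated.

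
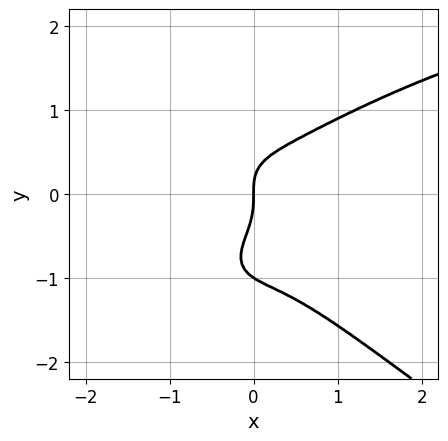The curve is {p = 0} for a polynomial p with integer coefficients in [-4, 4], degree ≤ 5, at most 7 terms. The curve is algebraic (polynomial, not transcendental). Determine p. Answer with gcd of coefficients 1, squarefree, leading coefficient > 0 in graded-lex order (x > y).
x^3*y + 3*y^4 - 3*x^3 + 3*y^3 - 2*x

The degree is 4 — no degree-3 curve has this shape.
Against the integer gridlines: one x-axis crossing is at x = 0; among the integer gridlines, it crosses the y-axis at y ∈ {-1, 0}.
Matching integer coefficients to the picture gives p.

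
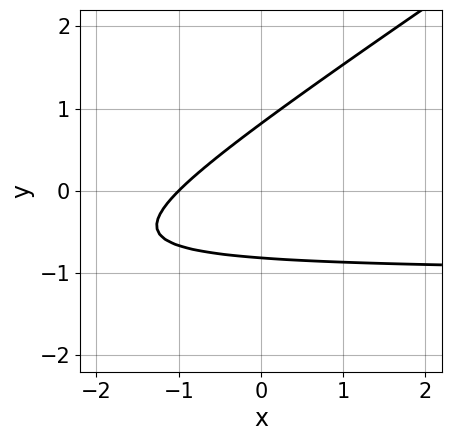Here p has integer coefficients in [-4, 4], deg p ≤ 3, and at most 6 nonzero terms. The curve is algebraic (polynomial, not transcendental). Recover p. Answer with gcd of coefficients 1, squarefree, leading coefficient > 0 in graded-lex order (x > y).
2*x*y - 3*y^2 + 2*x + 2

First, the degree is 2 — the shape is more complex than any degree-1 curve.
Then, observable constraints: one x-axis crossing is at x = -1.
Finally, assembling these constraints gives the stated polynomial.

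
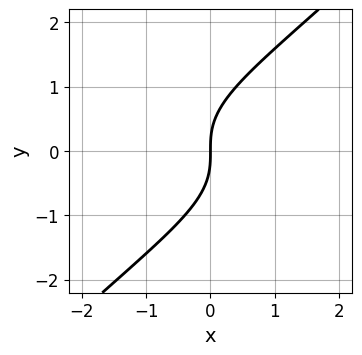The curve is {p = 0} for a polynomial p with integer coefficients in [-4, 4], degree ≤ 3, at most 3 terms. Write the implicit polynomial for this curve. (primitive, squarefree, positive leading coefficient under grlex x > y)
Degree: no degree-2 curve has this shape, so deg p = 3.
Observable constraints: it meets the x-axis at x = 0 (among the integer gridlines); it meets the y-axis at y = 0 (among the integer gridlines).
Fitting integer coefficients to these (and the overall shape) gives p.

2*x*y^2 - 2*y^3 + 3*x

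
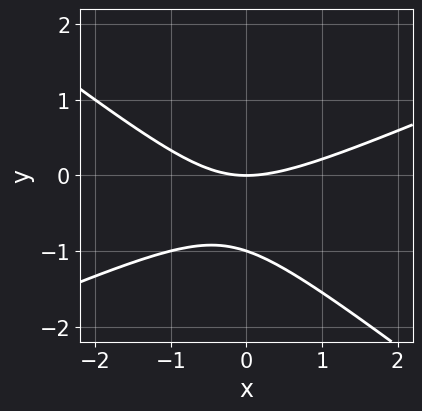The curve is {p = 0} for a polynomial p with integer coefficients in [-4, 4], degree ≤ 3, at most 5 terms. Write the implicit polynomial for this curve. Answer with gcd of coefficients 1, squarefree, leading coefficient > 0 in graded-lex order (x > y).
First, deg p = 2. A generic line meets the curve in up to 2 points.
Then, observable constraints: one x-axis crossing is at x = 0; among the integer gridlines, it crosses the y-axis at y ∈ {-1, 0}.
Finally, fitting integer coefficients to these (and the overall shape) gives p.

x^2 - x*y - 3*y^2 - 3*y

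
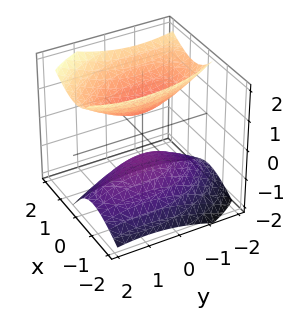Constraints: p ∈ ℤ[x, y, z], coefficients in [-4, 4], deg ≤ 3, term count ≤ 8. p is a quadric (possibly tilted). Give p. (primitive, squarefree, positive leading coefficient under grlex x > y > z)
3*x^2 + x*y - 2*x*z + y^2 - 2*z^2 + 1

1. I count 2 distinct pieces. They look like related sheets of one shape, so recover p as a whole.
2. The degree is 2 — a generic line meets the surface in up to 2 points.
3. From the visible intercepts: it misses every integer gridline on the x-axis; it misses every integer gridline on the y-axis.
4. The integer polynomial consistent with all of this is the stated p.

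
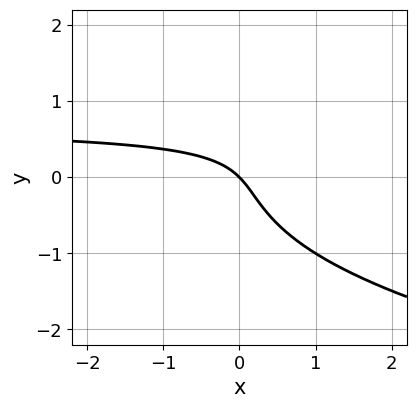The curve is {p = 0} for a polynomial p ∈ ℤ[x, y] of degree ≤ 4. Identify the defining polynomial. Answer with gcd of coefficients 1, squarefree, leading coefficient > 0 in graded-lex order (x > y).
1. deg p = 3. The shape is more complex than any degree-2 curve.
2. Observable constraints: one y-axis crossing is at y = 0; one x-axis crossing is at x = 0.
3. Assembling these constraints gives the stated polynomial.

3*y^3 - 3*x*y + 2*x + 2*y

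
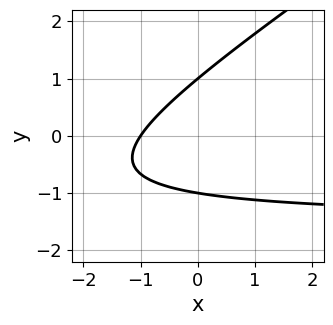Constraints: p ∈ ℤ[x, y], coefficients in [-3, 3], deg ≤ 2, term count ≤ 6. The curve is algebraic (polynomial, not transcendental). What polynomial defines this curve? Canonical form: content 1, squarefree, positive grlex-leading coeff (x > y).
First, deg p = 2. The shape is more complex than any degree-1 curve.
Next, against the integer gridlines: among the integer gridlines, it crosses the y-axis at y ∈ {-1, 1}; it crosses the x-axis at the gridline x = -1.
Finally, fitting integer coefficients to these (and the overall shape) gives p.

2*x*y - 3*y^2 + 3*x + 3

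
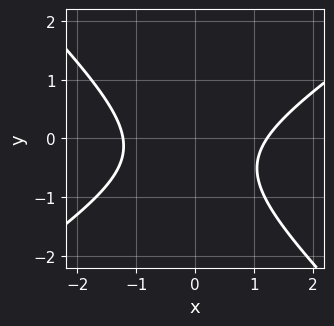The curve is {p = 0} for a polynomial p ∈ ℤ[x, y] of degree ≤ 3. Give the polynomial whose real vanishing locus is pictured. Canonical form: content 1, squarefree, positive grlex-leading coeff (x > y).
2*x^2 - x*y - 3*y^2 - 2*y - 3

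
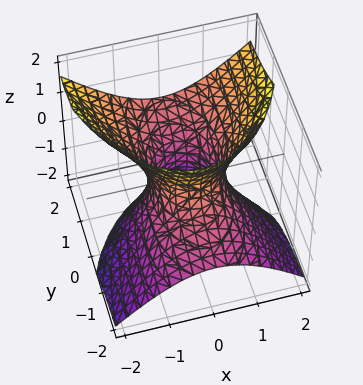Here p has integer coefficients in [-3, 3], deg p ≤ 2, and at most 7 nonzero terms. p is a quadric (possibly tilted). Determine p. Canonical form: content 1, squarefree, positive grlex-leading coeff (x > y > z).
1. deg p = 2. A generic line meets the surface in up to 2 points.
2. Checking where it meets the axes: it misses every integer gridline on the z-axis.
3. Assembling these constraints gives the stated polynomial.

3*x^2 + y^2 - 3*y*z - 2*z^2 - 2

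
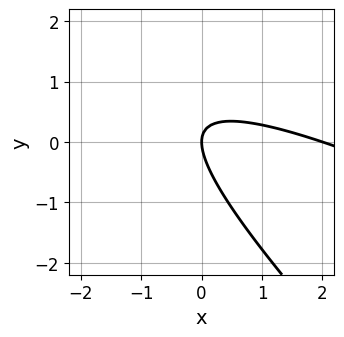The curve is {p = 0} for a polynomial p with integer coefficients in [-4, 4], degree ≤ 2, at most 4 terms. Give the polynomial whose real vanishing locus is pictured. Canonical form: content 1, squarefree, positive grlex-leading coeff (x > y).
x^2 + 3*x*y + 2*y^2 - 2*x

Degree: a generic line meets the curve in up to 2 points, so deg p = 2.
Reading off the gridlines: the x-axis gridline crossings are at x ∈ {0, 2}; it meets the y-axis at y = 0 (among the integer gridlines).
Assembling these constraints gives the stated polynomial.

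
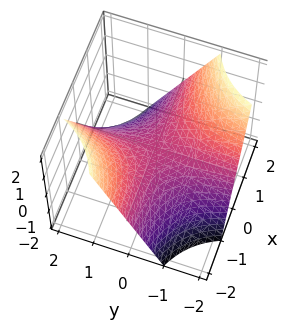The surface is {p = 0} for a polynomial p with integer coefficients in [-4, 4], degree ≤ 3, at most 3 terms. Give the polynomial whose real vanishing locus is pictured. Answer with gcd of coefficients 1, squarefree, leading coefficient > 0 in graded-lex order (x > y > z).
deg p = 2. A hyperbolic paraboloid; a quadric.
Observable constraints: every point of the y-axis in the box is on the surface; every point of the x-axis in the box is on the surface; one z-axis crossing is at z = 0.
Solving for integer coefficients yields p as stated.

x*y + z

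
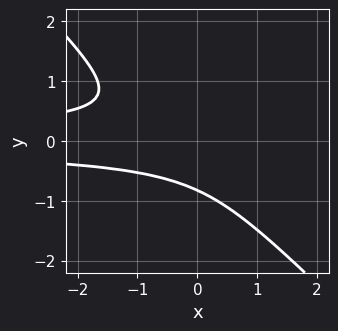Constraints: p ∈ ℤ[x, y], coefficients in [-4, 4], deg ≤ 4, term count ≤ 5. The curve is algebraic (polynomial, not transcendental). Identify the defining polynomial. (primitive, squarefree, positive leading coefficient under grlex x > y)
1. Degree: the shape is more complex than any degree-2 curve, so deg p = 3.
2. Against the integer gridlines: it misses every integer gridline on the x-axis.
3. Matching integer coefficients to the picture gives p.

3*x*y^2 + 3*y^3 + y^2 + 1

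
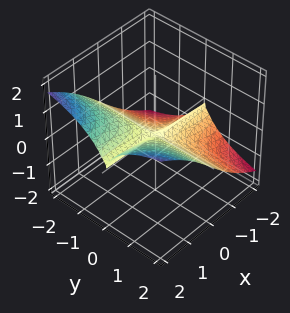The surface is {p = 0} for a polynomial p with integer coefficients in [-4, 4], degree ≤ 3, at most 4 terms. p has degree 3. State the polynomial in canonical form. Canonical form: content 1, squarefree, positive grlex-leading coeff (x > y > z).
2*x*y^2 - 2*y^2*z - z^3

First, the degree is 3 — no degree-2 surface has this shape.
Then, observable constraints: it crosses the z-axis at the gridline z = 0; the visible x-axis segment lies entirely on the surface.
Finally, solving for integer coefficients yields p as stated. Check: (0, -1, 0) on the y-axis lies on the surface, and p(0, -1, 0) = 0. ✓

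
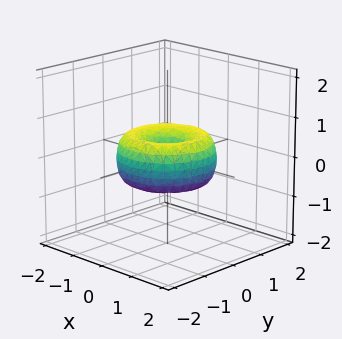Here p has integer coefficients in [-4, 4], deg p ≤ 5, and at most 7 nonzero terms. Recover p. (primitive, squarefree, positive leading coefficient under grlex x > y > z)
The degree is 4 — no degree-3 surface has this shape.
Symmetries: the z-axis is an axis of rotation, so x and y enter only as x² + y².
Checking where it meets the axes: a circular section at z = 0 has radius between 1 and 2; it meets the y-axis at y = 0 (among the integer gridlines); one z-axis crossing is at z = 0; one x-axis crossing is at x = 0.
The integer polynomial consistent with all of this is the stated p.

2*x^4 + 4*x^2*y^2 + 2*y^4 - 3*x^2 - 3*y^2 + 3*z^2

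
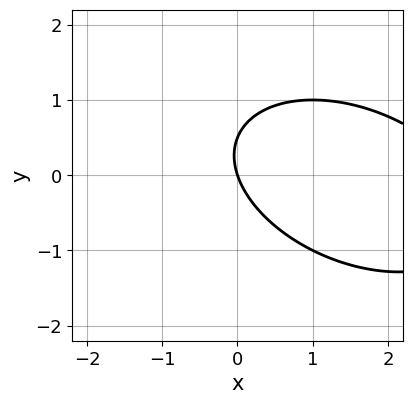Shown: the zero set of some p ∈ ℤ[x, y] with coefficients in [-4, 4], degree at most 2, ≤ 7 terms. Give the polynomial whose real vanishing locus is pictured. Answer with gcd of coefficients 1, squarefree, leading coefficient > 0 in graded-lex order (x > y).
1. deg p = 2. A generic line meets the curve in up to 2 points.
2. Checking where it meets the axes: it crosses the y-axis at the gridline y = 0; it crosses the x-axis at the gridline x = 0.
3. Matching integer coefficients to the picture gives p.

x^2 + x*y + 2*y^2 - 3*x - y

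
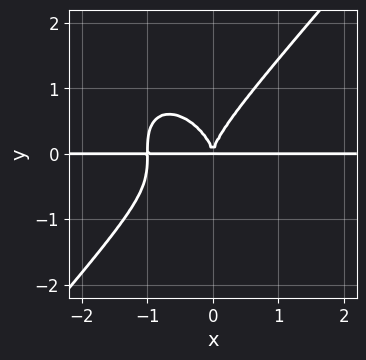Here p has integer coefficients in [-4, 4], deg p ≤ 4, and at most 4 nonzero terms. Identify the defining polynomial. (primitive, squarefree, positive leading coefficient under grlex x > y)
3*x^3*y - 2*y^4 + 3*x^2*y

First, deg p = 4. A generic line meets the curve in up to 4 points.
Then, from the visible intercepts: the visible x-axis segment lies entirely on the curve.
Finally, the integer polynomial consistent with all of this is the stated p.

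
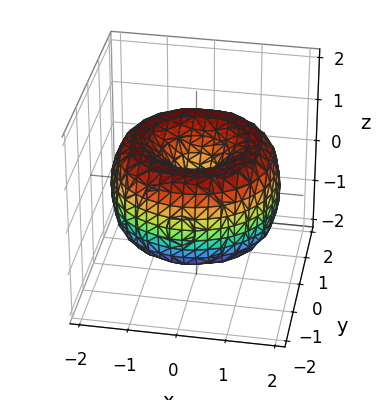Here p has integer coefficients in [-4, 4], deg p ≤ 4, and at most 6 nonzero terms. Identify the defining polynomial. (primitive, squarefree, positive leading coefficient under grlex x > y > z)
x^4 + 2*x^2*y^2 + y^4 - 3*x^2 - 3*y^2 + 2*z^2

(a) deg p = 4. No degree-3 surface has this shape.
(b) Symmetries: rotational symmetry about the z-axis ⇒ p depends on x, y only through x² + y².
(c) Against the integer gridlines: it crosses the x-axis at the gridline x = 0; a circular section at z = 0 has radius between 1 and 2; one z-axis crossing is at z = 0.
(d) Together with the visible shape, these determine p as stated.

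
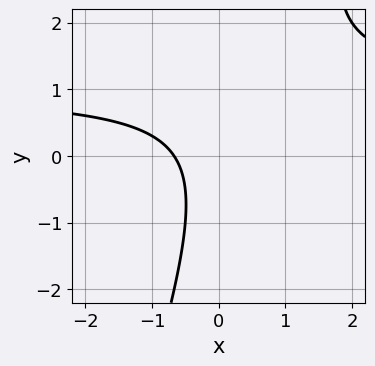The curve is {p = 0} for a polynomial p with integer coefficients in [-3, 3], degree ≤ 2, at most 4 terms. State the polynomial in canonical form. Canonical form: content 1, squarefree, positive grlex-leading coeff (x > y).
3*x*y - y^2 - 3*x - 2

1. Degree: the shape is more complex than any degree-1 curve, so deg p = 2.
2. From the visible intercepts: the curve avoids every integer y-axis point in the box.
3. These observations pin down the coefficients.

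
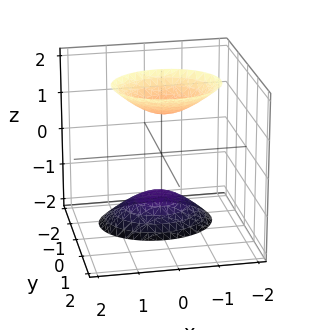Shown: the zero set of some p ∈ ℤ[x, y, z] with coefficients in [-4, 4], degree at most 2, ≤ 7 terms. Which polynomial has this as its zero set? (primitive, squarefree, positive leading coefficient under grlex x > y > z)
2*x^2 + 3*y^2 - 2*y*z - z^2 + 2

I count 2 distinct pieces. Treating them together as one polynomial.
Degree: a generic line meets the surface in up to 2 points, so deg p = 2.
Observable constraints: the surface avoids every integer y-axis point in the box; the surface avoids every integer x-axis point in the box.
Solving for integer coefficients yields p as stated.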